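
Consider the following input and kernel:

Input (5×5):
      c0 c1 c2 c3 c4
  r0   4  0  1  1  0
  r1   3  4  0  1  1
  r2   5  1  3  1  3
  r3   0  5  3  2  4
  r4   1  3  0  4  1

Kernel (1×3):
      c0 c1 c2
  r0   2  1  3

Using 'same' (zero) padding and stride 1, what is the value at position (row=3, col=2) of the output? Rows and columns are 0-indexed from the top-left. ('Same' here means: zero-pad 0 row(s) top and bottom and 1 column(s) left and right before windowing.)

The receptive field on the zero-padded input at this output position is [5 3 2]. Elementwise product with the kernel and sum: 5·2 + 3·1 + 2·3.

19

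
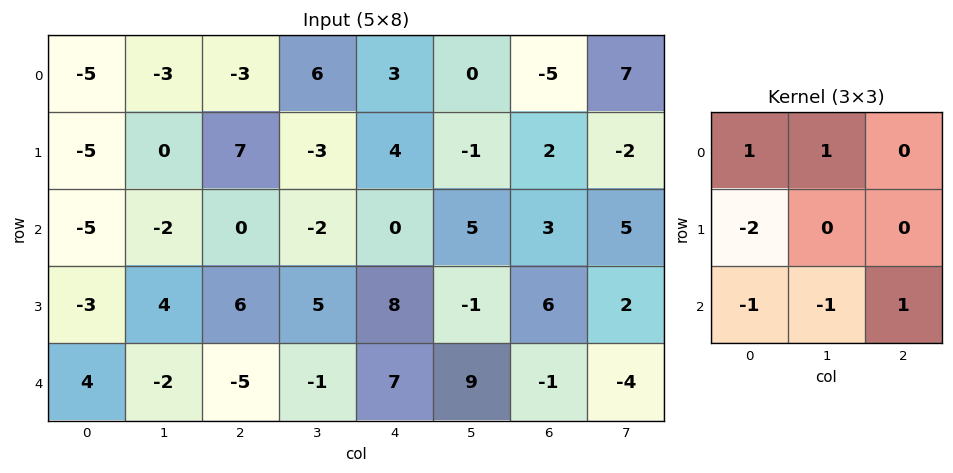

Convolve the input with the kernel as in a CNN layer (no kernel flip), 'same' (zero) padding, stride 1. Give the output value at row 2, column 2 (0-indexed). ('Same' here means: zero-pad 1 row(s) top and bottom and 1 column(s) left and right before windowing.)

The receptive field on the zero-padded input at this output position is [0 7 -3 / -2 0 -2 / 4 6 5]. Elementwise product with the kernel and sum: 0·1 + 7·1 + -2·-2 + 4·-1 + 6·-1 + 5·1.

6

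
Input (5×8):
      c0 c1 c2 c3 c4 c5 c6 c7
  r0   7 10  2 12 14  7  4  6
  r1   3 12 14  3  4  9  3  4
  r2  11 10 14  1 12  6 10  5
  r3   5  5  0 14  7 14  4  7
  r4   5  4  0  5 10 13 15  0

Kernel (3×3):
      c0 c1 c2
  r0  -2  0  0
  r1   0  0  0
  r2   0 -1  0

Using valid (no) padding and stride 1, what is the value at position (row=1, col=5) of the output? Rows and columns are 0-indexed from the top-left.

-22

The receptive field on the input at this output position is [9 3 4 / 6 10 5 / 14 4 7]. Elementwise product with the kernel and sum: 9·-2 + 4·-1.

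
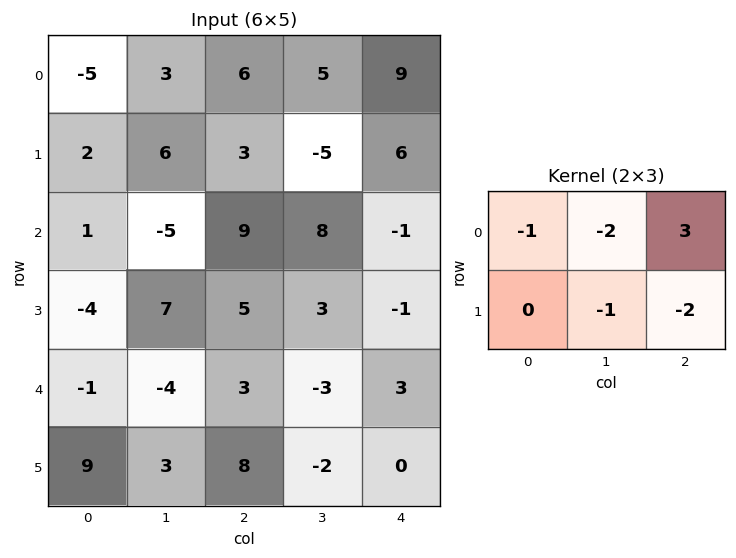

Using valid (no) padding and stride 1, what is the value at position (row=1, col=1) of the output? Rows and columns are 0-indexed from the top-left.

-52

The receptive field on the input at this output position is [6 3 -5 / -5 9 8]. Elementwise product with the kernel and sum: 6·-1 + 3·-2 + -5·3 + 9·-1 + 8·-2.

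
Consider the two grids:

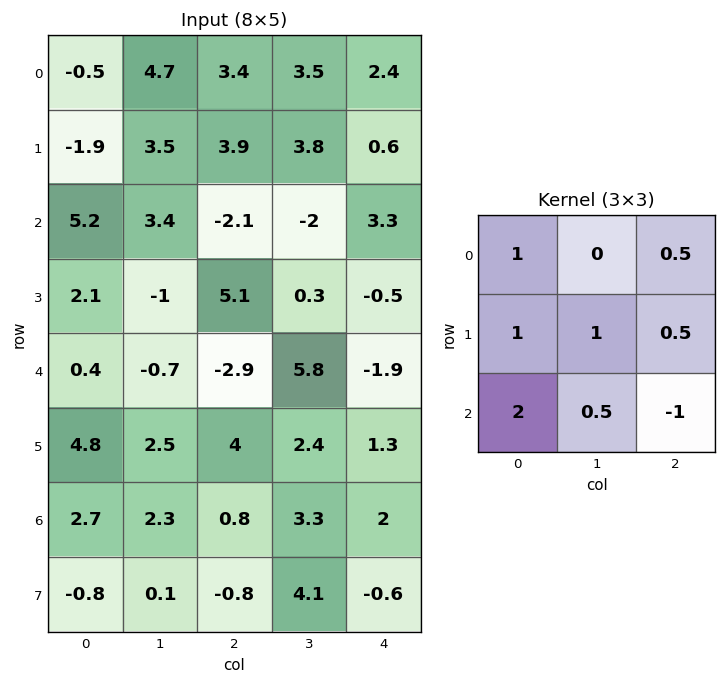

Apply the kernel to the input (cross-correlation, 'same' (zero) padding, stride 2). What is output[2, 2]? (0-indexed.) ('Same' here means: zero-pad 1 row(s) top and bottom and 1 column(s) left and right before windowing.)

9.65

The receptive field on the zero-padded input at this output position is [0.3 -0.5 0 / 5.8 -1.9 0 / 2.4 1.3 0]. Elementwise product with the kernel and sum: 0.3·1 + 0·0.5 + 5.8·1 + -1.9·1 + 0·0.5 + 2.4·2 + 1.3·0.5 + 0·-1.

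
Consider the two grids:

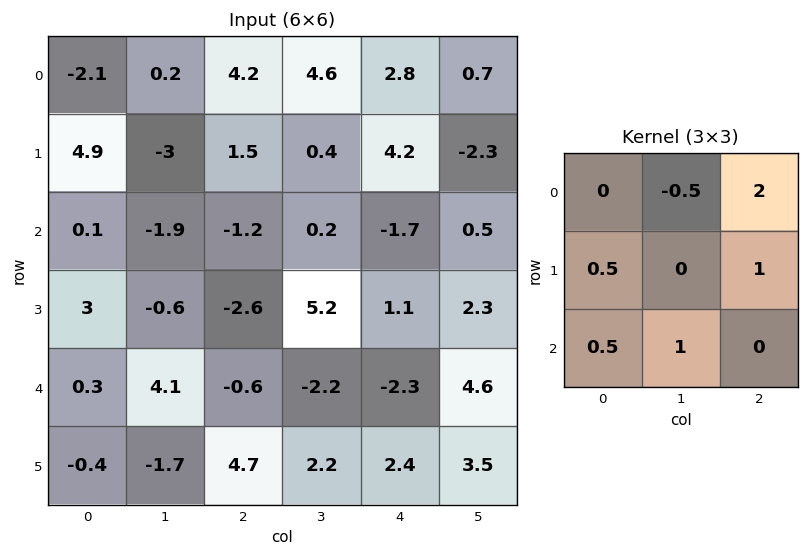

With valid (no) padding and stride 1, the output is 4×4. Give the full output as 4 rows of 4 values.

Output[0,0]: The receptive field on the input at this output position is [-2.1 0.2 4.2 / 4.9 -3 1.5 / 0.1 -1.9 -1.2]. Elementwise product with the kernel and sum: 0.2·-0.5 + 4.2·2 + 4.9·0.5 + 1.5·1 + 0.1·0.5 + -1.9·1.
Output[0,1]: The receptive field on the input at this output position is [0.2 4.2 4.6 / -3 1.5 0.4 / -1.9 -1.2 0.2]. Elementwise product with the kernel and sum: 4.2·-0.5 + 4.6·2 + -3·0.5 + 0.4·1 + -1.9·0.5 + -1.2·1.

10.4 3.85 7.85 -3.7
4.25 -3.6 9.8 -2.4
1.7 7.35 -6.2 3.35
-7.25 15.4 1.55 11.05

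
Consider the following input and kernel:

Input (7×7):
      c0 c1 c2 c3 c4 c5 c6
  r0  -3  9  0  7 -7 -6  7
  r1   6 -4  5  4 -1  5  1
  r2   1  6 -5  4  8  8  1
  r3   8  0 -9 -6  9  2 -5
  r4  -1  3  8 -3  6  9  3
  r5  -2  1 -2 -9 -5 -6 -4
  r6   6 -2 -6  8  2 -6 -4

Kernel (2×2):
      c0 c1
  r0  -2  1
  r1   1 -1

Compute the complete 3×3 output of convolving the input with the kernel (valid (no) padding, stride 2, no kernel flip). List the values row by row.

Output[0,0]: The receptive field on the input at this output position is [-3 9 / 6 -4]. Elementwise product with the kernel and sum: -3·-2 + 9·1 + 6·1 + -4·-1.
Output[0,1]: The receptive field on the input at this output position is [0 7 / 5 4]. Elementwise product with the kernel and sum: 0·-2 + 7·1 + 5·1 + 4·-1.

25 8 2
12 11 -1
2 -12 -2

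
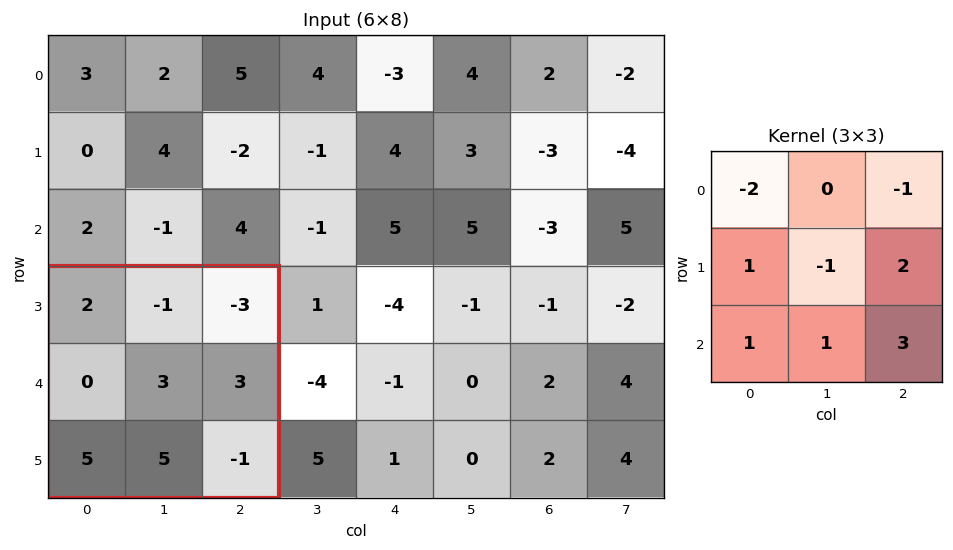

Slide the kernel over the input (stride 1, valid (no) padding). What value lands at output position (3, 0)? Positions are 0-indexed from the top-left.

The receptive field on the input at this output position is [2 -1 -3 / 0 3 3 / 5 5 -1]. Elementwise product with the kernel and sum: 2·-2 + -3·-1 + 0·1 + 3·-1 + 3·2 + 5·1 + 5·1 + -1·3.

9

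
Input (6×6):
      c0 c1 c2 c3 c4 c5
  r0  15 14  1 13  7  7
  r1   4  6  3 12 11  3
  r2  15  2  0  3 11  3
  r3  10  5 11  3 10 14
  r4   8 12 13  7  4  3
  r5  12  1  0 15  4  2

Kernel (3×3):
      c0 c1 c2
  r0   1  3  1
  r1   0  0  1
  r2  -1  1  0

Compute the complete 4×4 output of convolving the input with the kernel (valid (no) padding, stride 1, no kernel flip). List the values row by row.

48 40 61 52
20 36 53 58
36 9 24 50
38 47 49 39

Output[0,0]: The receptive field on the input at this output position is [15 14 1 / 4 6 3 / 15 2 0]. Elementwise product with the kernel and sum: 15·1 + 14·3 + 1·1 + 3·1 + 15·-1 + 2·1.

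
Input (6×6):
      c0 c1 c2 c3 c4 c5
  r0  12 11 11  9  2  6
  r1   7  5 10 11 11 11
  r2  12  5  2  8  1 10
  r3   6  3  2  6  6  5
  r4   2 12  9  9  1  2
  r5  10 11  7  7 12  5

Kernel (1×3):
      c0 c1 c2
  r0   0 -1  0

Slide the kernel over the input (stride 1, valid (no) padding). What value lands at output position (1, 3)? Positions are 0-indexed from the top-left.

The receptive field on the input at this output position is [11 11 11]. Elementwise product with the kernel and sum: 11·-1.

-11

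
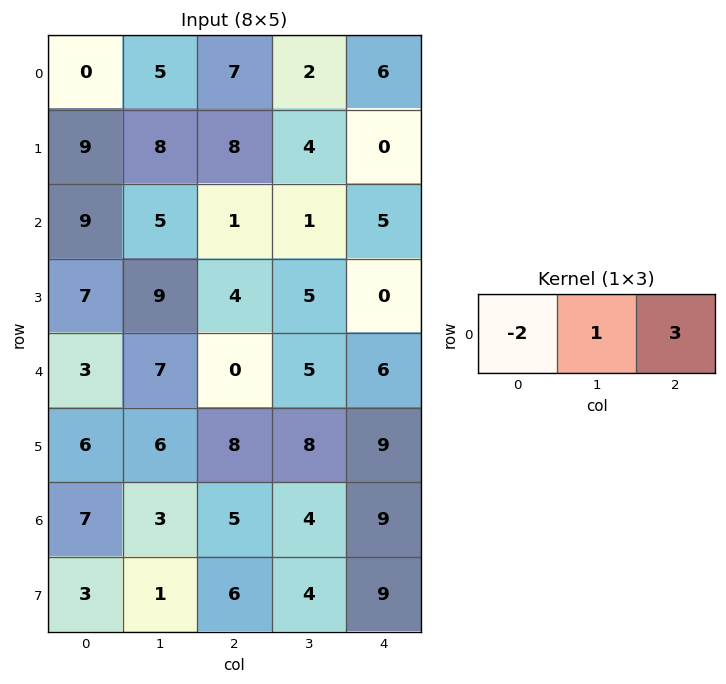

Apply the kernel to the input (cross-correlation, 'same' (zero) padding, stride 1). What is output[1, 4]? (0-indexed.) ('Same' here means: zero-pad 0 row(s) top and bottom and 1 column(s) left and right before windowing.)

-8

The receptive field on the zero-padded input at this output position is [4 0 0]. Elementwise product with the kernel and sum: 4·-2 + 0·1 + 0·3.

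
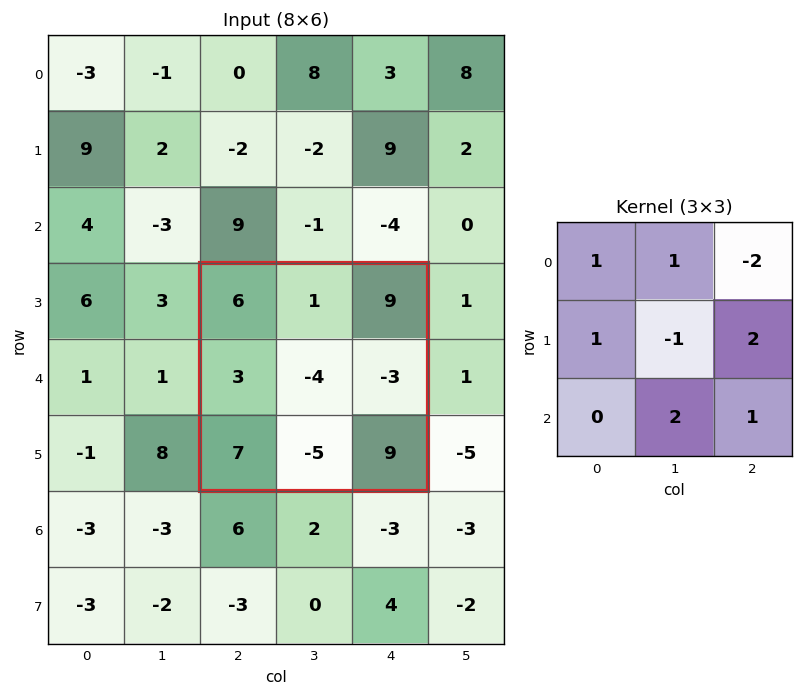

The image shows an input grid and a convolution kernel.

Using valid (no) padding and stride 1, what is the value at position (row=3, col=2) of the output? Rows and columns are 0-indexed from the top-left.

-11

The receptive field on the input at this output position is [6 1 9 / 3 -4 -3 / 7 -5 9]. Elementwise product with the kernel and sum: 6·1 + 1·1 + 9·-2 + 3·1 + -4·-1 + -3·2 + -5·2 + 9·1.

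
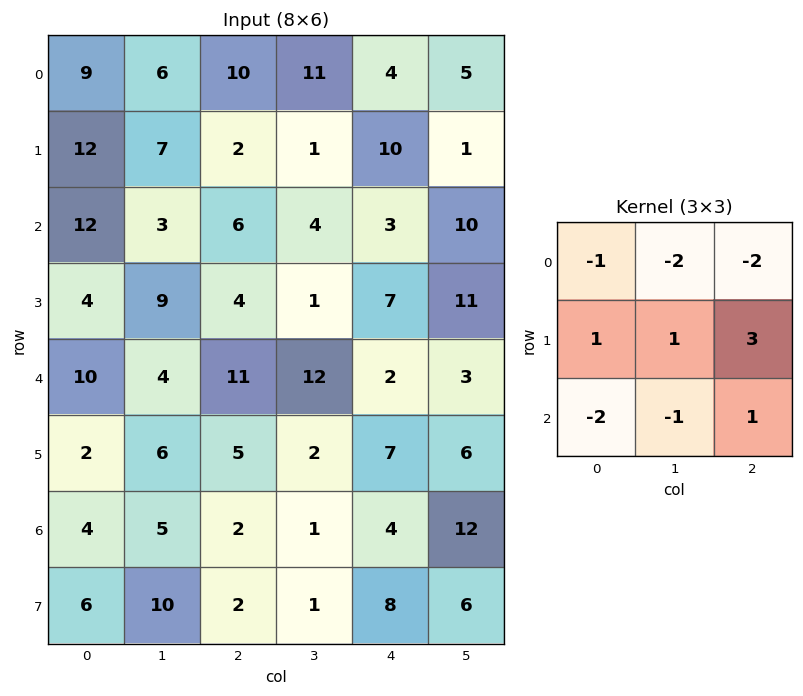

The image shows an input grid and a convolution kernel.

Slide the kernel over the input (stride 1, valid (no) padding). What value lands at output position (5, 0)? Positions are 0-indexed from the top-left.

-29

The receptive field on the input at this output position is [2 6 5 / 4 5 2 / 6 10 2]. Elementwise product with the kernel and sum: 2·-1 + 6·-2 + 5·-2 + 4·1 + 5·1 + 2·3 + 6·-2 + 10·-1 + 2·1.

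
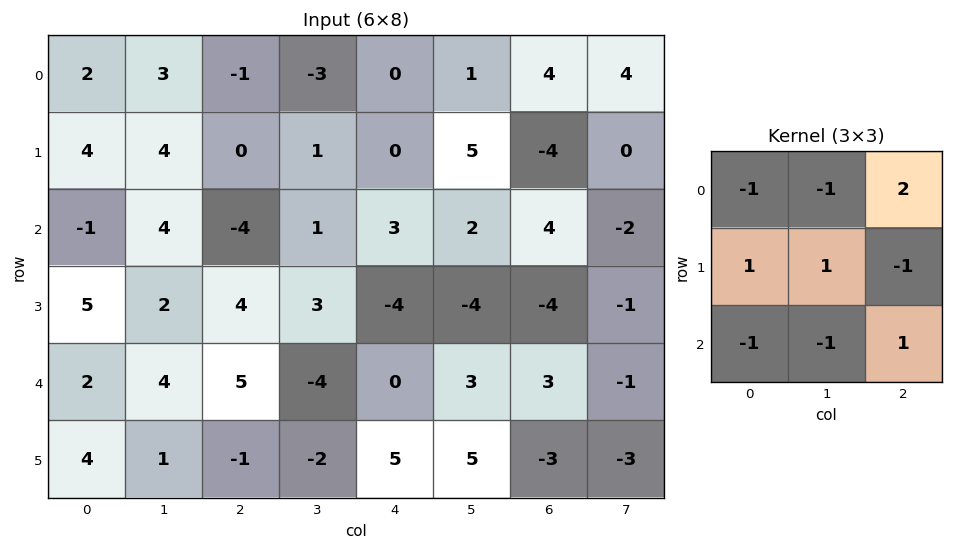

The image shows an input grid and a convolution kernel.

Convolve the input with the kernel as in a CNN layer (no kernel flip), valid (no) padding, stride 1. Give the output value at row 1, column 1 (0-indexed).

The receptive field on the input at this output position is [4 0 1 / 4 -4 1 / 2 4 3]. Elementwise product with the kernel and sum: 4·-1 + 0·-1 + 1·2 + 4·1 + -4·1 + 1·-1 + 2·-1 + 4·-1 + 3·1.

-6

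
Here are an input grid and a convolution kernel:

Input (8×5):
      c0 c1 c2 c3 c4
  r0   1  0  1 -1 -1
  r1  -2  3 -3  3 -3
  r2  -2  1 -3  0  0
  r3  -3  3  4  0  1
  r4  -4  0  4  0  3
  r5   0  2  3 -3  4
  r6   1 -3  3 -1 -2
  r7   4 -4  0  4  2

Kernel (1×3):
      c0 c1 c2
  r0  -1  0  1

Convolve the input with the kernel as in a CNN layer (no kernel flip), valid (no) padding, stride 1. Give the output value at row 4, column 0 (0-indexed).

8

The receptive field on the input at this output position is [-4 0 4]. Elementwise product with the kernel and sum: -4·-1 + 4·1.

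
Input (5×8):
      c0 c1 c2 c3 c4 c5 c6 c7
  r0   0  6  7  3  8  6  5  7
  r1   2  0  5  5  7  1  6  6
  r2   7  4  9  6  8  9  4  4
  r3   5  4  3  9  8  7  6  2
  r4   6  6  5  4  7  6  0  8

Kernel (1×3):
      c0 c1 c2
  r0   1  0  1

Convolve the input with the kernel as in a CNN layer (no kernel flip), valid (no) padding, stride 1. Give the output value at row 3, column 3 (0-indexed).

16

The receptive field on the input at this output position is [9 8 7]. Elementwise product with the kernel and sum: 9·1 + 7·1.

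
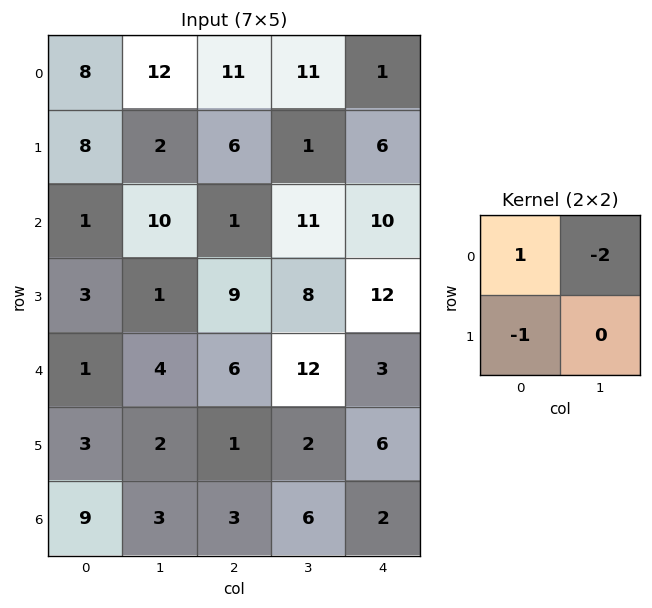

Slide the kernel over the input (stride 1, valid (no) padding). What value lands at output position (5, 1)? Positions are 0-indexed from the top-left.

The receptive field on the input at this output position is [2 1 / 3 3]. Elementwise product with the kernel and sum: 2·1 + 1·-2 + 3·-1.

-3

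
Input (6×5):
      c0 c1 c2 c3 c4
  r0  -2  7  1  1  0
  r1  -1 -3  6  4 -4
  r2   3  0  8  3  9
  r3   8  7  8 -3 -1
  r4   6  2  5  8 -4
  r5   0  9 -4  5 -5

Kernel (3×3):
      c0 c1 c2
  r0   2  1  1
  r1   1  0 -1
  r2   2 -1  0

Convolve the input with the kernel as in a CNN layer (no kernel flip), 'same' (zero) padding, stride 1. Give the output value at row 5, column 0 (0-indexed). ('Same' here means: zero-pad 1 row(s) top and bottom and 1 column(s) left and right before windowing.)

-1

The receptive field on the zero-padded input at this output position is [0 6 2 / 0 0 9 / 0 0 0]. Elementwise product with the kernel and sum: 0·2 + 6·1 + 2·1 + 0·1 + 9·-1 + 0·2 + 0·-1.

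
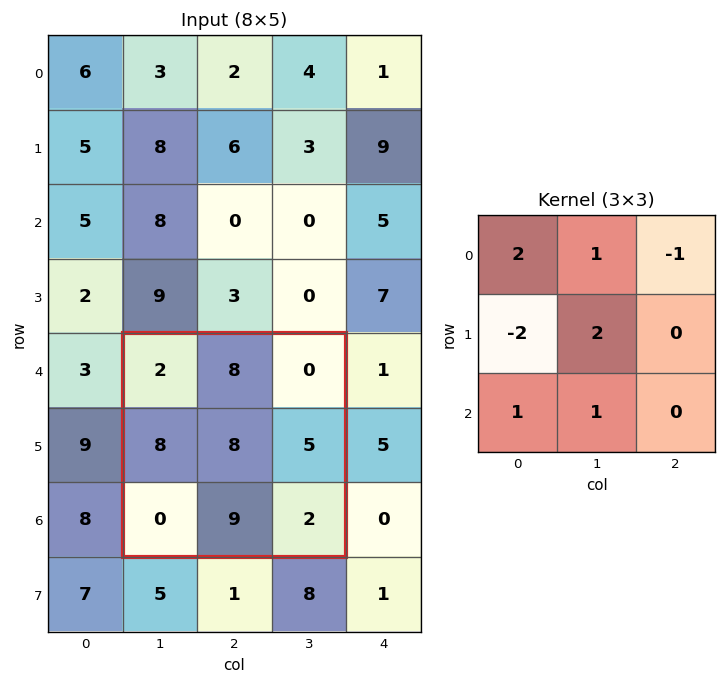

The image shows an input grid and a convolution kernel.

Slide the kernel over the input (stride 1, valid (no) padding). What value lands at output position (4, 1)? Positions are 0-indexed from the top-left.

21

The receptive field on the input at this output position is [2 8 0 / 8 8 5 / 0 9 2]. Elementwise product with the kernel and sum: 2·2 + 8·1 + 0·-1 + 8·-2 + 8·2 + 0·1 + 9·1.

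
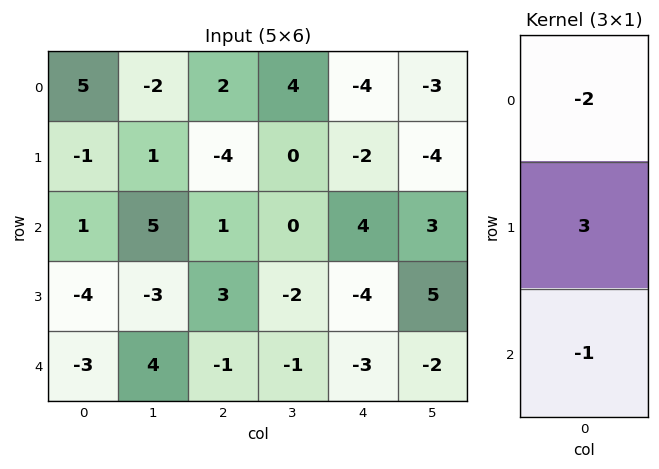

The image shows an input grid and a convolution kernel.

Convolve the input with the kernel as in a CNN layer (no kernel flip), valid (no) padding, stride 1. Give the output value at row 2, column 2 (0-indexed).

8

The receptive field on the input at this output position is [1 / 3 / -1]. Elementwise product with the kernel and sum: 1·-2 + 3·3 + -1·-1.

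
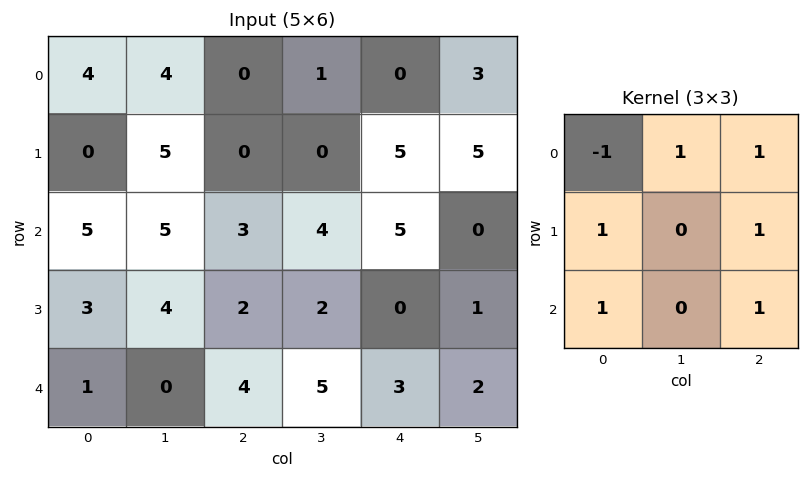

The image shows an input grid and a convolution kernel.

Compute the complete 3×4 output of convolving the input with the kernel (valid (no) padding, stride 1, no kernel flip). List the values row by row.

Output[0,0]: The receptive field on the input at this output position is [4 4 0 / 0 5 0 / 5 5 3]. Elementwise product with the kernel and sum: 4·-1 + 4·1 + 0·1 + 0·1 + 0·1 + 5·1 + 3·1.
Output[0,1]: The receptive field on the input at this output position is [4 0 1 / 5 0 0 / 5 3 4]. Elementwise product with the kernel and sum: 4·-1 + 0·1 + 1·1 + 5·1 + 0·1 + 5·1 + 4·1.

8 11 14 11
18 10 15 17
13 13 15 11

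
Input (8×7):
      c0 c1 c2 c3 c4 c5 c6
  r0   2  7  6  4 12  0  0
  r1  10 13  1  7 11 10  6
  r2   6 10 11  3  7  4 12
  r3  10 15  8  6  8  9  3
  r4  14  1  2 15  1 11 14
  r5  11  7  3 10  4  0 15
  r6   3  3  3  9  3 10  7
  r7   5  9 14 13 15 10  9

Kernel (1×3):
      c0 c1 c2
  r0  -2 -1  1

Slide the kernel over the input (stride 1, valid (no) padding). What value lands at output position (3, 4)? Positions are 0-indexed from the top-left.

-22

The receptive field on the input at this output position is [8 9 3]. Elementwise product with the kernel and sum: 8·-2 + 9·-1 + 3·1.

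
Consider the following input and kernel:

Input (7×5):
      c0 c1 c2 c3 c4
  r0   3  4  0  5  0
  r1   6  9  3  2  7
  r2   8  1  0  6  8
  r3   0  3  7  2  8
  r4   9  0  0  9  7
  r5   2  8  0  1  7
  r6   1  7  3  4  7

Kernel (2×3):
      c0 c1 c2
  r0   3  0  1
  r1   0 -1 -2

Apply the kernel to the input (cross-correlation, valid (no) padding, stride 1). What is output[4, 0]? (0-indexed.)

19

The receptive field on the input at this output position is [9 0 0 / 2 8 0]. Elementwise product with the kernel and sum: 9·3 + 0·1 + 8·-1 + 0·-2.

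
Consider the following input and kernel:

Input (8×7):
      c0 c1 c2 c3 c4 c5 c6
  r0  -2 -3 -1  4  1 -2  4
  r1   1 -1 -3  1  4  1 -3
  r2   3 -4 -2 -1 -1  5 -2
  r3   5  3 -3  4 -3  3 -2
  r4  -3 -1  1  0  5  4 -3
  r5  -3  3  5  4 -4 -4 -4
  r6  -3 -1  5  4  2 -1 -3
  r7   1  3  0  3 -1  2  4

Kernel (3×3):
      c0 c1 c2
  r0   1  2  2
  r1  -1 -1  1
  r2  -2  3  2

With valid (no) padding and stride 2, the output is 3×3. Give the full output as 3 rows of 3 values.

Output[0,0]: The receptive field on the input at this output position is [-2 -3 -1 / 1 -1 -3 / 3 -4 -2]. Elementwise product with the kernel and sum: -2·1 + -3·2 + -1·2 + 1·-1 + -1·-1 + -3·1 + 3·-2 + -4·3 + -2·2.
Output[0,1]: The receptive field on the input at this output position is [-1 4 1 / -3 1 4 / -2 -1 -1]. Elementwise product with the kernel and sum: -1·1 + 4·2 + 1·2 + -3·-1 + 1·-1 + 4·1 + -2·-2 + -1·3 + -1·2.

-35 14 10
-15 -2 -1
15 4 -2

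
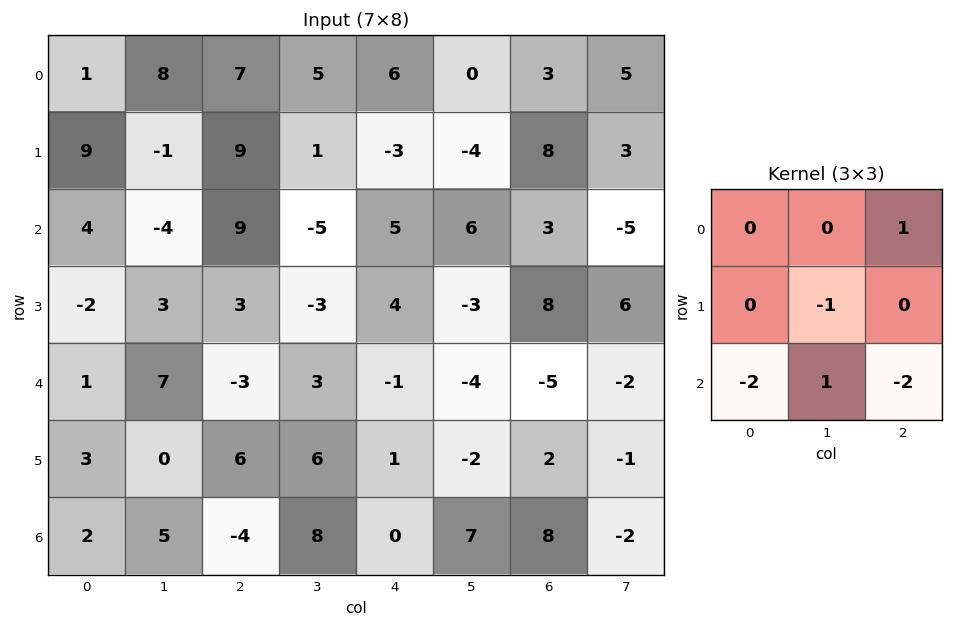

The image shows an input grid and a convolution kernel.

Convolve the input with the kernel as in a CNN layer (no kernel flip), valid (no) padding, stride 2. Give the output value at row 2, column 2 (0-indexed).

The receptive field on the input at this output position is [-1 -4 -5 / 1 -2 2 / 0 7 8]. Elementwise product with the kernel and sum: -5·1 + -2·-1 + 0·-2 + 7·1 + 8·-2.

-12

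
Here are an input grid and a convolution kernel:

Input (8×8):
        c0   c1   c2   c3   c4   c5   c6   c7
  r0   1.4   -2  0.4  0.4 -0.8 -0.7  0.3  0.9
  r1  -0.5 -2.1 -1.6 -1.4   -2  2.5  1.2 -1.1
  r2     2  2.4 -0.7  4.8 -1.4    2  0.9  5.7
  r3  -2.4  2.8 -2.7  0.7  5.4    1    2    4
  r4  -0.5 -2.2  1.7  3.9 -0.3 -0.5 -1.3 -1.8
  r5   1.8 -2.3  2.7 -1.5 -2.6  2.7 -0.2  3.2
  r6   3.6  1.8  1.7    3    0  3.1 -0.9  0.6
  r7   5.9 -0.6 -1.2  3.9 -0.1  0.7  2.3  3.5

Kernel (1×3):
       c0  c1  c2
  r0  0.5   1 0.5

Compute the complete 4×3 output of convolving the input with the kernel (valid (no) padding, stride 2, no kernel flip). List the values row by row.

Output[0,0]: The receptive field on the input at this output position is [1.4 -2 0.4]. Elementwise product with the kernel and sum: 1.4·0.5 + -2·1 + 0.4·0.5.
Output[0,1]: The receptive field on the input at this output position is [0.4 0.4 -0.8]. Elementwise product with the kernel and sum: 0.4·0.5 + 0.4·1 + -0.8·0.5.

-1.1 0.2 -0.95
3.05 3.75 1.75
-1.6 4.6 -1.3
4.45 3.85 2.65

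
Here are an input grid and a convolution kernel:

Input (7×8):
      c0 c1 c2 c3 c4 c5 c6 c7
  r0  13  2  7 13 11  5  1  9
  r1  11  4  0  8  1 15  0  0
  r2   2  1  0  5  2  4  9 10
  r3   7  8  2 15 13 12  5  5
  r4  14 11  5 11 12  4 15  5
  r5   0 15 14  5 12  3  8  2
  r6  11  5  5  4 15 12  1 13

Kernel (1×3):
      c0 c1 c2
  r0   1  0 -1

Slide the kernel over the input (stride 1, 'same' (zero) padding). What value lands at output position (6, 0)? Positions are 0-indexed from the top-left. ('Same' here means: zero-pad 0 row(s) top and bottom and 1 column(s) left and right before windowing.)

The receptive field on the zero-padded input at this output position is [0 11 5]. Elementwise product with the kernel and sum: 0·1 + 5·-1.

-5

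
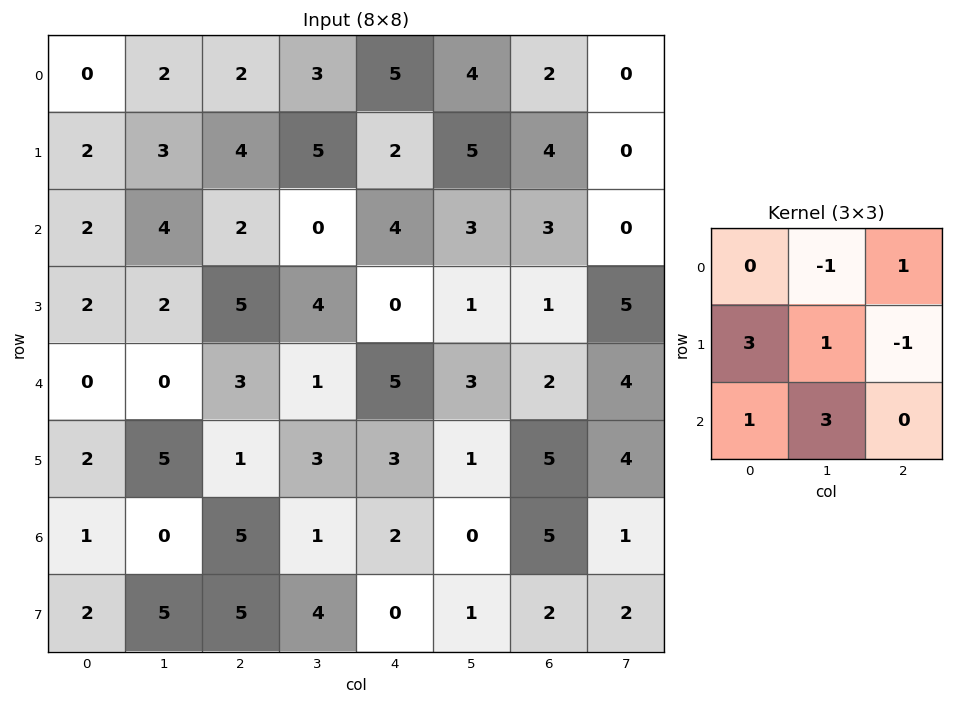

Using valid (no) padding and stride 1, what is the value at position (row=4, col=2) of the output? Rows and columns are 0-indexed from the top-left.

The receptive field on the input at this output position is [3 1 5 / 1 3 3 / 5 1 2]. Elementwise product with the kernel and sum: 1·-1 + 5·1 + 1·3 + 3·1 + 3·-1 + 5·1 + 1·3.

15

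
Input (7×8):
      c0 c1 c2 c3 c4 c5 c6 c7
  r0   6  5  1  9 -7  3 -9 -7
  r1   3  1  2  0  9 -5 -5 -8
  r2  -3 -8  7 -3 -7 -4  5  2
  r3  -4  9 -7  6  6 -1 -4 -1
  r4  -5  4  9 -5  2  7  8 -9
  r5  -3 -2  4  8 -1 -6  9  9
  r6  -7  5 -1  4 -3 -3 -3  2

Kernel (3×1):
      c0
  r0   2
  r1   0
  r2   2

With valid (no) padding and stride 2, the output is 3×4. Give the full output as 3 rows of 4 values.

Output[0,0]: The receptive field on the input at this output position is [6 / 3 / -3]. Elementwise product with the kernel and sum: 6·2 + -3·2.
Output[0,1]: The receptive field on the input at this output position is [1 / 2 / 7]. Elementwise product with the kernel and sum: 1·2 + 7·2.

6 16 -28 -8
-16 32 -10 26
-24 16 -2 10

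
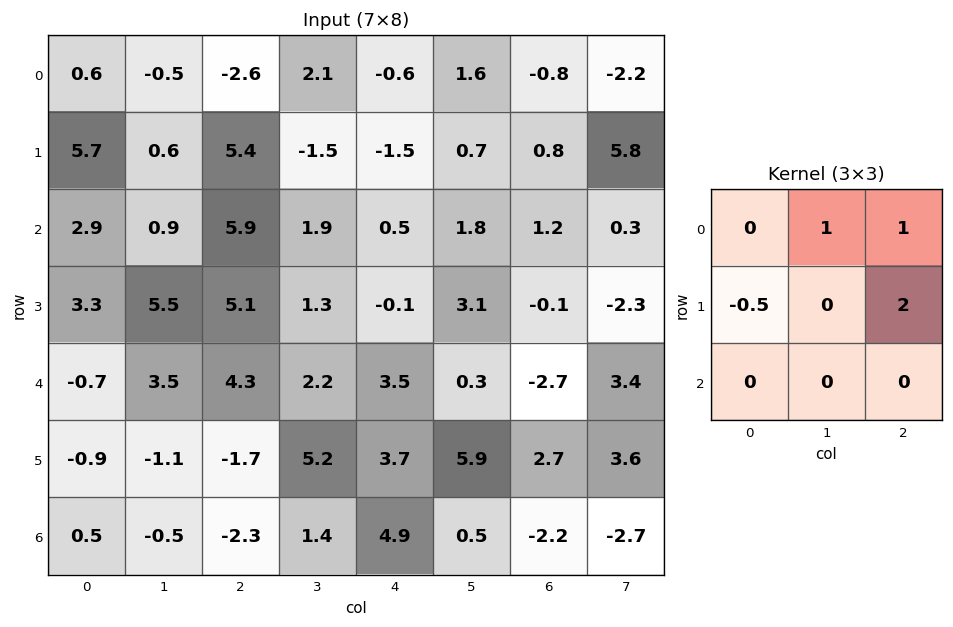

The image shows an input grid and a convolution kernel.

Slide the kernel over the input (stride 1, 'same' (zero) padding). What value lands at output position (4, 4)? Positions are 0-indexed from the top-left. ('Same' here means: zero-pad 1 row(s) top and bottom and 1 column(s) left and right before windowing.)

The receptive field on the zero-padded input at this output position is [1.3 -0.1 3.1 / 2.2 3.5 0.3 / 5.2 3.7 5.9]. Elementwise product with the kernel and sum: -0.1·1 + 3.1·1 + 2.2·-0.5 + 0.3·2.

2.5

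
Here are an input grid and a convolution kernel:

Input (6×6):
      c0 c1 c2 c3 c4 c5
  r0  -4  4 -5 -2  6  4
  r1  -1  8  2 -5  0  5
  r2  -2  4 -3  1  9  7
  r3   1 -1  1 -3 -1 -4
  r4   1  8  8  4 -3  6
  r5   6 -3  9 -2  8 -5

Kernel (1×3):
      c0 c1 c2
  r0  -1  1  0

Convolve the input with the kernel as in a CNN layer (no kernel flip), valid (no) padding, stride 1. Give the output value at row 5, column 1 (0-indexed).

12

The receptive field on the input at this output position is [-3 9 -2]. Elementwise product with the kernel and sum: -3·-1 + 9·1.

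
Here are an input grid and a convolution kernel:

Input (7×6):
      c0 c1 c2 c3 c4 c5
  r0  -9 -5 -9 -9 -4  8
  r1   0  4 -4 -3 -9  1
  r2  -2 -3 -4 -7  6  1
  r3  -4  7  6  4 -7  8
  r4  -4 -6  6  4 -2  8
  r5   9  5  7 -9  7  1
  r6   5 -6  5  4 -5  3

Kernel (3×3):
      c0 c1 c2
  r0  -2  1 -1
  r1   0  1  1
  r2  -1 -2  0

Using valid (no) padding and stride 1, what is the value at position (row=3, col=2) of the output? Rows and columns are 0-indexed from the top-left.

12

The receptive field on the input at this output position is [6 4 -7 / 6 4 -2 / 7 -9 7]. Elementwise product with the kernel and sum: 6·-2 + 4·1 + -7·-1 + 4·1 + -2·1 + 7·-1 + -9·-2.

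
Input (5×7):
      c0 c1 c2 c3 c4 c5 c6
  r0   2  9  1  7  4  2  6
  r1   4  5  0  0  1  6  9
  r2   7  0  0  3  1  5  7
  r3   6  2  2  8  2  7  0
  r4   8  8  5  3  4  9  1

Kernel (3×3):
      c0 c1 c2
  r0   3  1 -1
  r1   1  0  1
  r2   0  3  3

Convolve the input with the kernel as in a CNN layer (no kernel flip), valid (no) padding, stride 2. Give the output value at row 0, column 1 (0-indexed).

19

The receptive field on the input at this output position is [1 7 4 / 0 0 1 / 0 3 1]. Elementwise product with the kernel and sum: 1·3 + 7·1 + 4·-1 + 0·1 + 1·1 + 3·3 + 1·3.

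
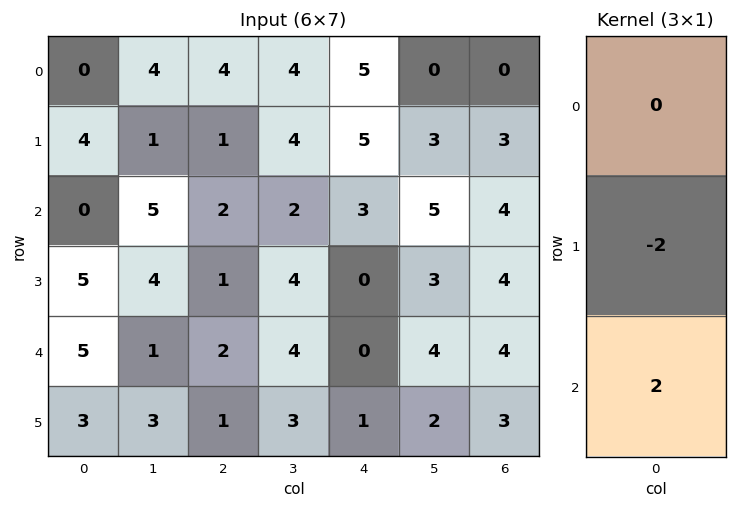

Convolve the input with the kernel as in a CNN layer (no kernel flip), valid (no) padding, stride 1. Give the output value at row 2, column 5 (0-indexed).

2

The receptive field on the input at this output position is [5 / 3 / 4]. Elementwise product with the kernel and sum: 3·-2 + 4·2.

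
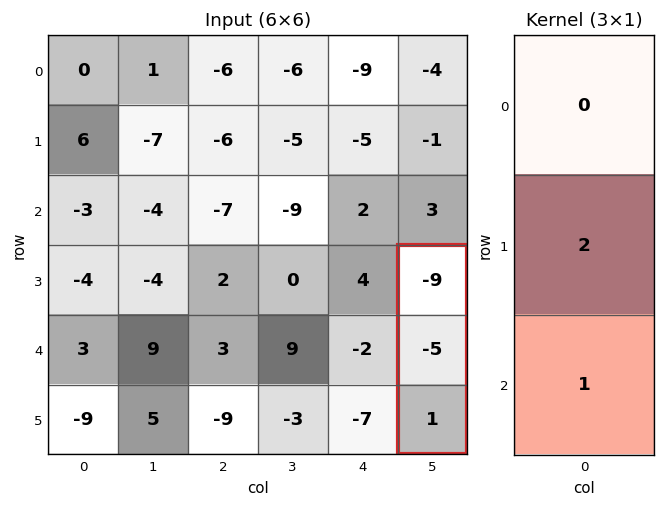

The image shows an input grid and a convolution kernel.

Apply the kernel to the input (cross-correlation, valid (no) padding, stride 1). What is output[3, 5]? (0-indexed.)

The receptive field on the input at this output position is [-9 / -5 / 1]. Elementwise product with the kernel and sum: -5·2 + 1·1.

-9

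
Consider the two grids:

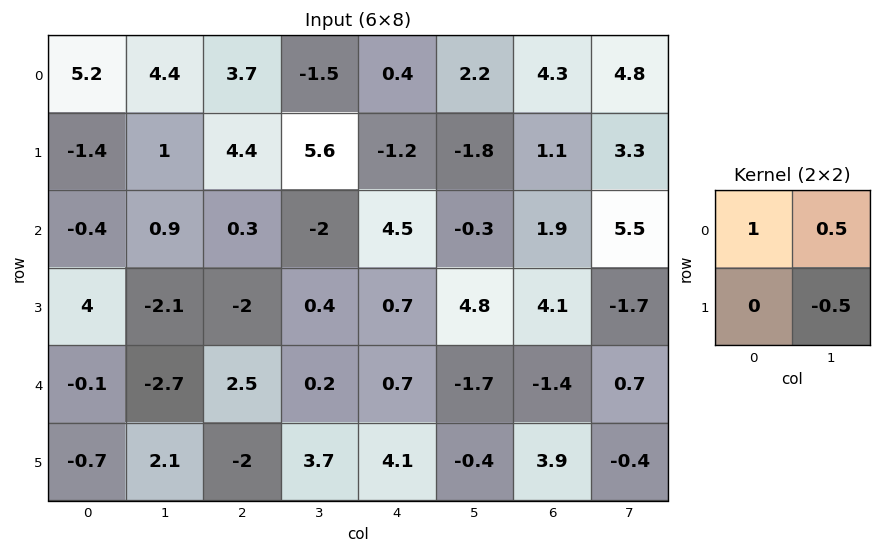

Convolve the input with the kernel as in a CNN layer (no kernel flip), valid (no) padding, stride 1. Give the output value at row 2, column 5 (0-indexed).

The receptive field on the input at this output position is [-0.3 1.9 / 4.8 4.1]. Elementwise product with the kernel and sum: -0.3·1 + 1.9·0.5 + 4.1·-0.5.

-1.4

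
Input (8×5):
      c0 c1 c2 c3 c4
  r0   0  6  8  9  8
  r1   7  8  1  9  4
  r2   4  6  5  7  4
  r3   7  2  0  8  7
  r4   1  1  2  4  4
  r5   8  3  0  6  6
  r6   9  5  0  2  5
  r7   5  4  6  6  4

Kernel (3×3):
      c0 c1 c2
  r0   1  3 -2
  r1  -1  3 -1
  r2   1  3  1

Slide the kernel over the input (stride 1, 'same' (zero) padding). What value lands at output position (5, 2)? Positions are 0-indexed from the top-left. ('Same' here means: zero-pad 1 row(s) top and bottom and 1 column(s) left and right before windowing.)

The receptive field on the zero-padded input at this output position is [1 2 4 / 3 0 6 / 5 0 2]. Elementwise product with the kernel and sum: 1·1 + 2·3 + 4·-2 + 3·-1 + 0·3 + 6·-1 + 5·1 + 0·3 + 2·1.

-3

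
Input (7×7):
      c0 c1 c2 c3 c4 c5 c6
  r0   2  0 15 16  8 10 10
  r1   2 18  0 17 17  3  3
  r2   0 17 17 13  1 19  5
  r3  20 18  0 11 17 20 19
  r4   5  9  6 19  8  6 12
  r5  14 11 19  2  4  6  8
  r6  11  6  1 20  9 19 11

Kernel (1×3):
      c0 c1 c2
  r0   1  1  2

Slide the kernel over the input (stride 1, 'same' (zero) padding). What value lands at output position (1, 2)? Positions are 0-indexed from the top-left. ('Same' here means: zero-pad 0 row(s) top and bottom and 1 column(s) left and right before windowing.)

The receptive field on the zero-padded input at this output position is [18 0 17]. Elementwise product with the kernel and sum: 18·1 + 0·1 + 17·2.

52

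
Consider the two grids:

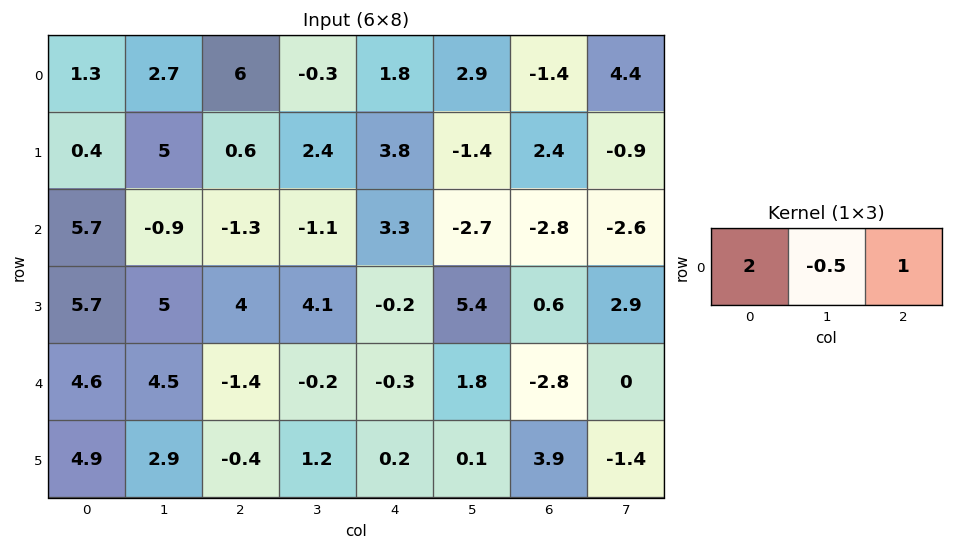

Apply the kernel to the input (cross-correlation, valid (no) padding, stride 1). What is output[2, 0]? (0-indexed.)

The receptive field on the input at this output position is [5.7 -0.9 -1.3]. Elementwise product with the kernel and sum: 5.7·2 + -0.9·-0.5 + -1.3·1.

10.55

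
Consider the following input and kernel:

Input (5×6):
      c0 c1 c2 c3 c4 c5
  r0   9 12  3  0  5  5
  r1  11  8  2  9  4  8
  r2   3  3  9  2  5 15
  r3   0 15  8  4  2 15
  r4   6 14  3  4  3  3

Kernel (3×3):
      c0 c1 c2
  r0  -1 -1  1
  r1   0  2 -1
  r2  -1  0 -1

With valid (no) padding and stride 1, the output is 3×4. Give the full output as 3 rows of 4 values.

Output[0,0]: The receptive field on the input at this output position is [9 12 3 / 11 8 2 / 3 3 9]. Elementwise product with the kernel and sum: 9·-1 + 12·-1 + 3·1 + 8·2 + 2·-1 + 3·-1 + 9·-1.
Output[0,1]: The receptive field on the input at this output position is [12 3 0 / 8 2 9 / 3 9 2]. Elementwise product with the kernel and sum: 12·-1 + 3·-1 + 0·1 + 2·2 + 9·-1 + 3·-1 + 2·-1.

-16 -25 2 -17
-28 -4 -18 -29
16 -16 -6 -10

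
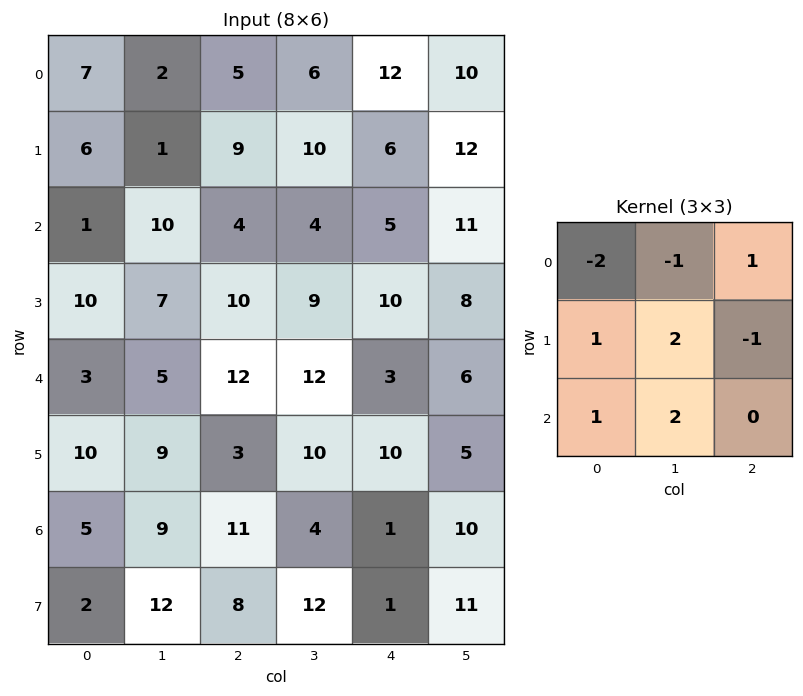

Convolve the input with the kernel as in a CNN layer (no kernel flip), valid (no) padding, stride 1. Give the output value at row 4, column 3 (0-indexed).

10

The receptive field on the input at this output position is [12 3 6 / 10 10 5 / 4 1 10]. Elementwise product with the kernel and sum: 12·-2 + 3·-1 + 6·1 + 10·1 + 10·2 + 5·-1 + 4·1 + 1·2.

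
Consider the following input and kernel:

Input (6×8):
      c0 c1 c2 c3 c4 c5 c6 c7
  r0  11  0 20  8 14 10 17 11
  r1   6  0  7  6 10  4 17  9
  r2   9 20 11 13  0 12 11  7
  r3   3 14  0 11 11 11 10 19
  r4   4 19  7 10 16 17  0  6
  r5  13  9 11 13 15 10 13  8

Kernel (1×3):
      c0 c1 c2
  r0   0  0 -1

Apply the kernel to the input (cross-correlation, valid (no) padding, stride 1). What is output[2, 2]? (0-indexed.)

The receptive field on the input at this output position is [11 13 0]. Elementwise product with the kernel and sum: 0·-1.

0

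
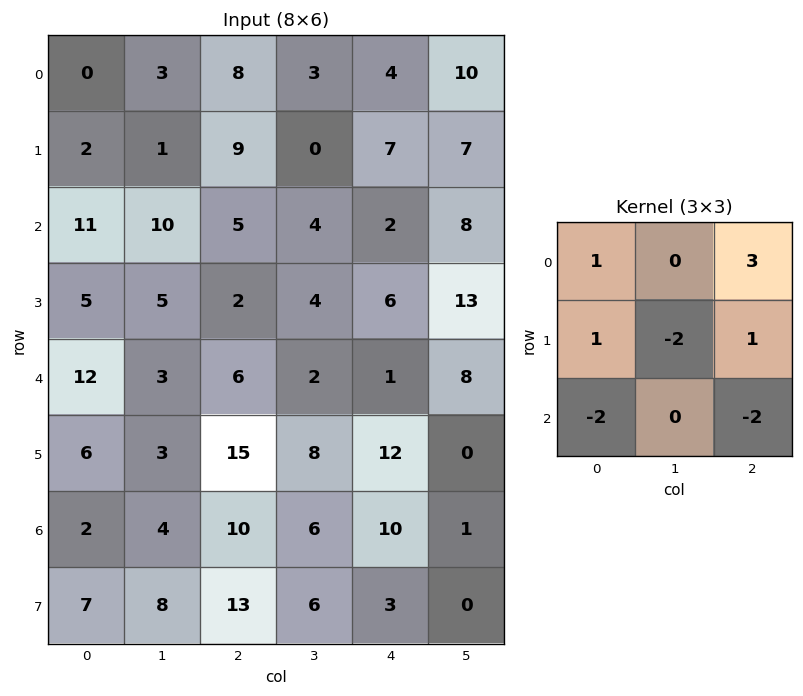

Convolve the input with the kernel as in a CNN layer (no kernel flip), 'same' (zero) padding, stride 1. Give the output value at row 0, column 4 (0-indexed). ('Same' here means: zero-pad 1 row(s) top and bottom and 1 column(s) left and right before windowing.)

-9

The receptive field on the zero-padded input at this output position is [0 0 0 / 3 4 10 / 0 7 7]. Elementwise product with the kernel and sum: 0·1 + 0·3 + 3·1 + 4·-2 + 10·1 + 0·-2 + 7·-2.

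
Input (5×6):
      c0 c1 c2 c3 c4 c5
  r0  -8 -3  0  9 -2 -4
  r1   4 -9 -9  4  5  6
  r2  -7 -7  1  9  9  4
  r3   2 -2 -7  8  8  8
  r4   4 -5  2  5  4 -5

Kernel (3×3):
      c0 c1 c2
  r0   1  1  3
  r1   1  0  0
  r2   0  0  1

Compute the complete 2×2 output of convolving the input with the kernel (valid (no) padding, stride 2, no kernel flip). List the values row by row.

Output[0,0]: The receptive field on the input at this output position is [-8 -3 0 / 4 -9 -9 / -7 -7 1]. Elementwise product with the kernel and sum: -8·1 + -3·1 + 0·3 + 4·1 + 1·1.

-6 3
-7 34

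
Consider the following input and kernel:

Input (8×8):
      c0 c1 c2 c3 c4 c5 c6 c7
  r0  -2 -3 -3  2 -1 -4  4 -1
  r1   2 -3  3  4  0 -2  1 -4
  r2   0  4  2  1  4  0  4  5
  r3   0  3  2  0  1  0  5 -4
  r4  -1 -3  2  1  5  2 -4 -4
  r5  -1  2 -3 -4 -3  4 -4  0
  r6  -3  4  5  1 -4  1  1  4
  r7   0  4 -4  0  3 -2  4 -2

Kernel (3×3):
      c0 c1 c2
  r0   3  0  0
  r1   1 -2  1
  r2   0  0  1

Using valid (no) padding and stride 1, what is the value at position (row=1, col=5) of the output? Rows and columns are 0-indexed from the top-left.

-13

The receptive field on the input at this output position is [-2 1 -4 / 0 4 5 / 0 5 -4]. Elementwise product with the kernel and sum: -2·3 + 0·1 + 4·-2 + 5·1 + -4·1.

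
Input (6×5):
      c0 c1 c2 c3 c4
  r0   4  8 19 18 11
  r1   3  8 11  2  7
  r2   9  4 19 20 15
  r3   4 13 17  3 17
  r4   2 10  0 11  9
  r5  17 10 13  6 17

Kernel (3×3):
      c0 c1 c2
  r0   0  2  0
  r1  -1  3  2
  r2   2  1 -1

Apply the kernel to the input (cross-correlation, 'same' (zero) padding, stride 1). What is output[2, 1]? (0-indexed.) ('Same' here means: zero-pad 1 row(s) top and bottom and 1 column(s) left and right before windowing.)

61

The receptive field on the zero-padded input at this output position is [3 8 11 / 9 4 19 / 4 13 17]. Elementwise product with the kernel and sum: 8·2 + 9·-1 + 4·3 + 19·2 + 4·2 + 13·1 + 17·-1.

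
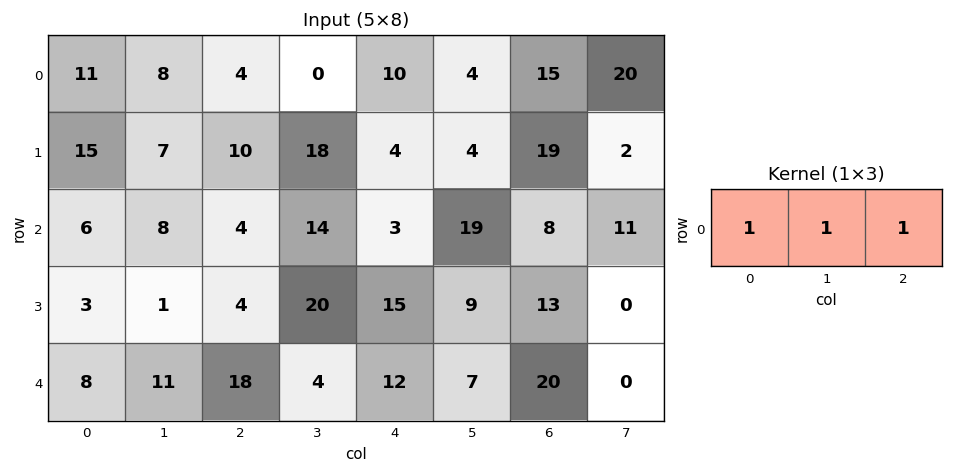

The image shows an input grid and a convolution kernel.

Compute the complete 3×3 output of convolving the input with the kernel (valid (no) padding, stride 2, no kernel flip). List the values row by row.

23 14 29
18 21 30
37 34 39

Output[0,0]: The receptive field on the input at this output position is [11 8 4]. Elementwise product with the kernel and sum: 11·1 + 8·1 + 4·1.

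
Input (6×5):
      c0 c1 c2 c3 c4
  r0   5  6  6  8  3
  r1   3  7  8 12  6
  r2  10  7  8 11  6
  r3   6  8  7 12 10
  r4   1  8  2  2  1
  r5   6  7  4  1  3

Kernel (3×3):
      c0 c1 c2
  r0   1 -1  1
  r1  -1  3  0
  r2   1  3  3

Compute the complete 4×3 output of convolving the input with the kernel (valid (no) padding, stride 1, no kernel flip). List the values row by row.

78 89 88
66 93 100
60 43 43
67 33 25

Output[0,0]: The receptive field on the input at this output position is [5 6 6 / 3 7 8 / 10 7 8]. Elementwise product with the kernel and sum: 5·1 + 6·-1 + 6·1 + 3·-1 + 7·3 + 10·1 + 7·3 + 8·3.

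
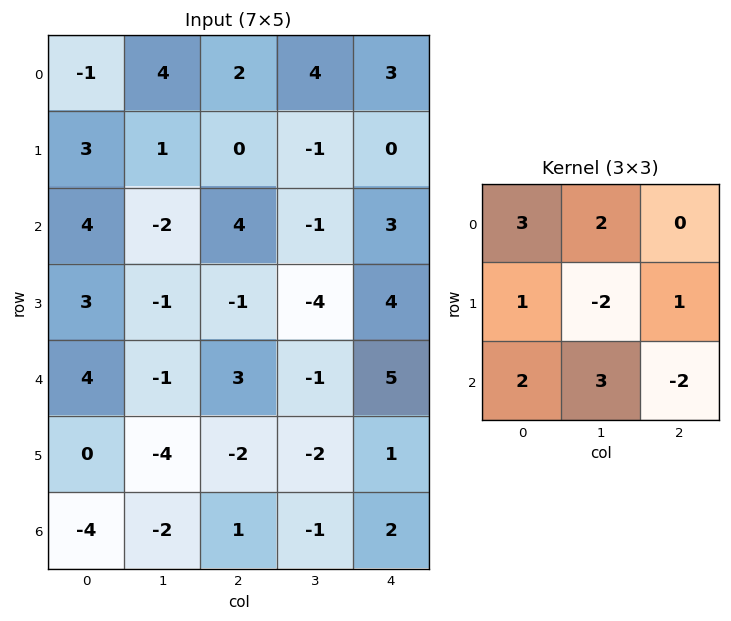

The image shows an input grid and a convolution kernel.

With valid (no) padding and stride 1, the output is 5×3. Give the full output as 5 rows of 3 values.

0 26 15
28 -5 -15
11 8 14
8 -23 -13
0 2 5

Output[0,0]: The receptive field on the input at this output position is [-1 4 2 / 3 1 0 / 4 -2 4]. Elementwise product with the kernel and sum: -1·3 + 4·2 + 3·1 + 1·-2 + 0·1 + 4·2 + -2·3 + 4·-2.
Output[0,1]: The receptive field on the input at this output position is [4 2 4 / 1 0 -1 / -2 4 -1]. Elementwise product with the kernel and sum: 4·3 + 2·2 + 1·1 + 0·-2 + -1·1 + -2·2 + 4·3 + -1·-2.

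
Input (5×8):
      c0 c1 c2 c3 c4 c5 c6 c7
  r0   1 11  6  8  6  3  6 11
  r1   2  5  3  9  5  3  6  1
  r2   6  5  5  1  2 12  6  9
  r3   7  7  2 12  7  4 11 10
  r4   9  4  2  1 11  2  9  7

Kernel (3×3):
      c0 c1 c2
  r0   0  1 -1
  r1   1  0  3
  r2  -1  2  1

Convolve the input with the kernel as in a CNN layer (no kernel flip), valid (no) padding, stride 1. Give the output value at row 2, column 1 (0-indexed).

48

The receptive field on the input at this output position is [5 5 1 / 7 2 12 / 4 2 1]. Elementwise product with the kernel and sum: 5·1 + 1·-1 + 7·1 + 12·3 + 4·-1 + 2·2 + 1·1.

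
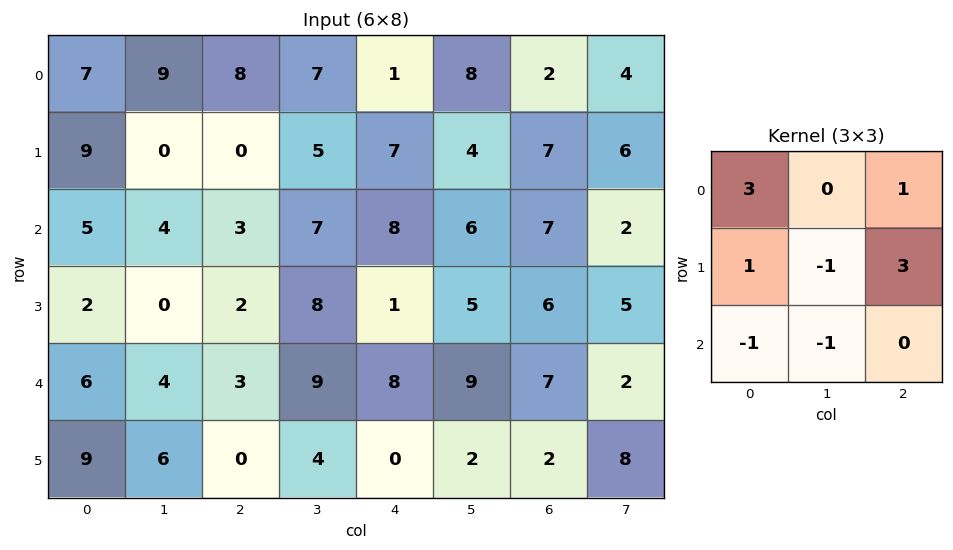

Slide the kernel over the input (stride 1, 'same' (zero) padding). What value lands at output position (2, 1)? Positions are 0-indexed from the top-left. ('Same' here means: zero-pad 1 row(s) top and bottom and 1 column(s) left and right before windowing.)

35

The receptive field on the zero-padded input at this output position is [9 0 0 / 5 4 3 / 2 0 2]. Elementwise product with the kernel and sum: 9·3 + 0·1 + 5·1 + 4·-1 + 3·3 + 2·-1 + 0·-1.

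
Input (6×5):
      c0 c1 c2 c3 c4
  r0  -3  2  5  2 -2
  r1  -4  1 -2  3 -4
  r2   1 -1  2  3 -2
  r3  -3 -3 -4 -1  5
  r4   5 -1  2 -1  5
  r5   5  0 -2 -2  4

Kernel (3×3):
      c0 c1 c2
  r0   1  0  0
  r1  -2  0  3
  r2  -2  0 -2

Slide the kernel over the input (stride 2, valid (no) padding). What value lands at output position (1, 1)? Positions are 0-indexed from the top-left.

The receptive field on the input at this output position is [2 3 -2 / -4 -1 5 / 2 -1 5]. Elementwise product with the kernel and sum: 2·1 + -4·-2 + 5·3 + 2·-2 + 5·-2.

11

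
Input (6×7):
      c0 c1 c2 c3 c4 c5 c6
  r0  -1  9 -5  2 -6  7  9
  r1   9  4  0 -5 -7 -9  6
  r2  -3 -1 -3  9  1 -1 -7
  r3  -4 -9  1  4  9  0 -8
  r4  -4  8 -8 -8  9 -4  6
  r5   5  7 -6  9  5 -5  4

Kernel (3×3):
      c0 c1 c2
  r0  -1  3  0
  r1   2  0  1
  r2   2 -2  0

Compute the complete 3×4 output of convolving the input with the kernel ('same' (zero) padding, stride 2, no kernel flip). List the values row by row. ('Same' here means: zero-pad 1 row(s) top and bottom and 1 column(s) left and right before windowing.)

Output[0,0]: The receptive field on the zero-padded input at this output position is [0 0 0 / 0 -1 9 / 0 9 4]. Elementwise product with the kernel and sum: 0·-1 + 0·3 + 0·2 + 9·1 + 0·2 + 9·-2.
Output[0,1]: The receptive field on the zero-padded input at this output position is [0 0 0 / 9 -5 2 / 4 0 -5]. Elementwise product with the kernel and sum: 0·-1 + 0·3 + 9·2 + 2·1 + 4·2 + 0·-2.

-9 28 15 -16
34 -17 -9 41
-14 46 11 -50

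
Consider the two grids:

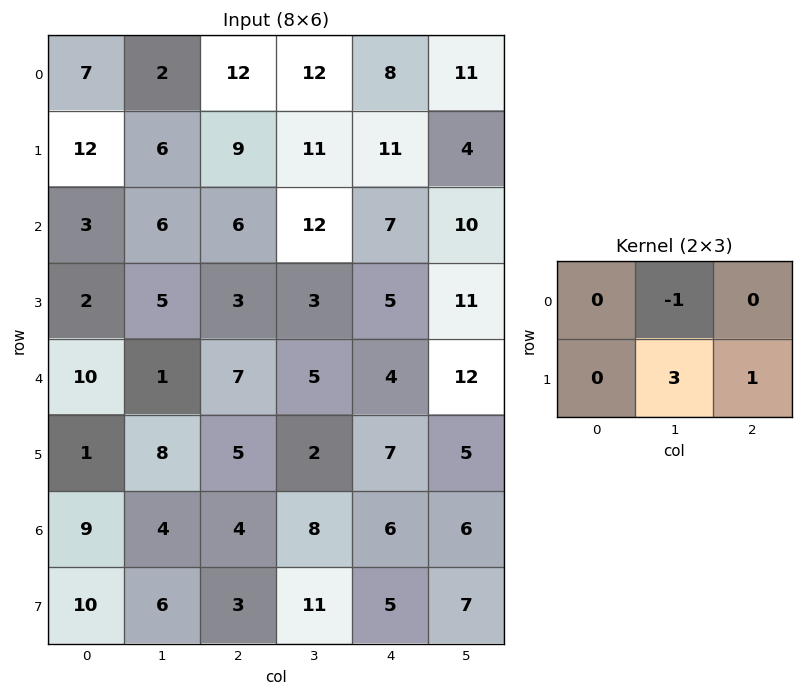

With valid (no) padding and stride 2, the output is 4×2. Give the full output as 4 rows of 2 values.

Output[0,0]: The receptive field on the input at this output position is [7 2 12 / 12 6 9]. Elementwise product with the kernel and sum: 2·-1 + 6·3 + 9·1.
Output[0,1]: The receptive field on the input at this output position is [12 12 8 / 9 11 11]. Elementwise product with the kernel and sum: 12·-1 + 11·3 + 11·1.

25 32
12 2
28 8
17 30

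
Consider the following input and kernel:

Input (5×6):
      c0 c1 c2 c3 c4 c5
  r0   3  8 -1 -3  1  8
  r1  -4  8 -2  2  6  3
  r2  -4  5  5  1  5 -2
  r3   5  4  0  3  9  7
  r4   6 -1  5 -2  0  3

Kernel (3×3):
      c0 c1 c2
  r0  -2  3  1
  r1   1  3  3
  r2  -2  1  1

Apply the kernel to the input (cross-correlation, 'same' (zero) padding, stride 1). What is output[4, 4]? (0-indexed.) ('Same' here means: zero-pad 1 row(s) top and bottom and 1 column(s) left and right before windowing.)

35

The receptive field on the zero-padded input at this output position is [3 9 7 / -2 0 3 / 0 0 0]. Elementwise product with the kernel and sum: 3·-2 + 9·3 + 7·1 + -2·1 + 0·3 + 3·3 + 0·-2 + 0·1 + 0·1.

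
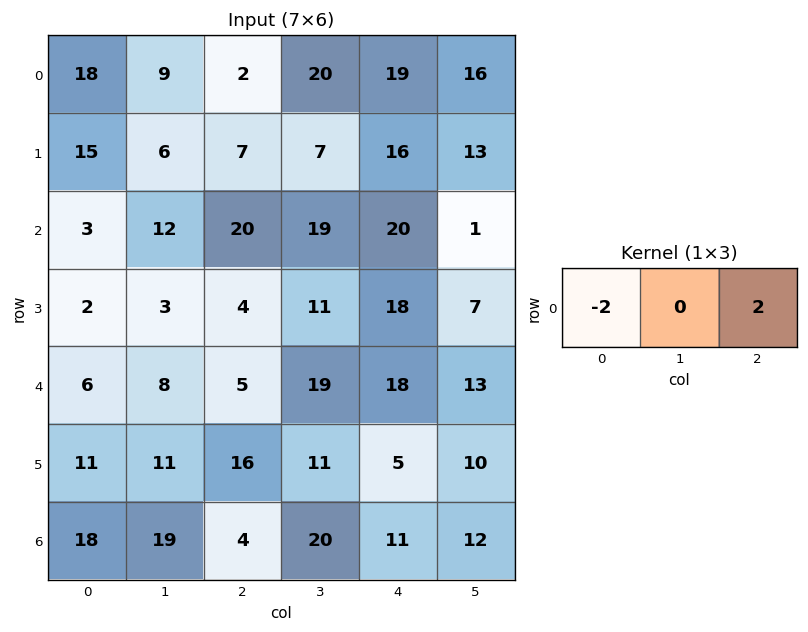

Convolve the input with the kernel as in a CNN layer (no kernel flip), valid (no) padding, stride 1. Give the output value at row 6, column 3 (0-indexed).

-16

The receptive field on the input at this output position is [20 11 12]. Elementwise product with the kernel and sum: 20·-2 + 12·2.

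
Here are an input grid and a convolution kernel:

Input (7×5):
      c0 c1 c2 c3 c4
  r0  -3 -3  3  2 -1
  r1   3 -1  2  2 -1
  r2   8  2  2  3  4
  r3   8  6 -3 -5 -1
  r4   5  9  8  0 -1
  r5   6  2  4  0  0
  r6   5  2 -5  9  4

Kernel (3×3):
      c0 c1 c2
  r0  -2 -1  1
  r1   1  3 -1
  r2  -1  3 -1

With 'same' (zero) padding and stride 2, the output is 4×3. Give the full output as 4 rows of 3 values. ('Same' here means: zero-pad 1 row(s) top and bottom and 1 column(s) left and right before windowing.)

Output[0,0]: The receptive field on the zero-padded input at this output position is [0 0 0 / 0 -3 -3 / 0 3 -1]. Elementwise product with the kernel and sum: 0·-2 + 0·-1 + 0·1 + 0·1 + -3·3 + -3·-1 + 0·-1 + 3·3 + -1·-1.
Output[0,1]: The receptive field on the zero-padded input at this output position is [0 0 0 / -3 3 2 / -1 2 2]. Elementwise product with the kernel and sum: 0·-2 + 0·-1 + 0·1 + -3·1 + 3·3 + 2·-1 + -1·-1 + 2·3 + 2·-1.

4 9 -6
36 -3 14
20 29 8
9 -30 21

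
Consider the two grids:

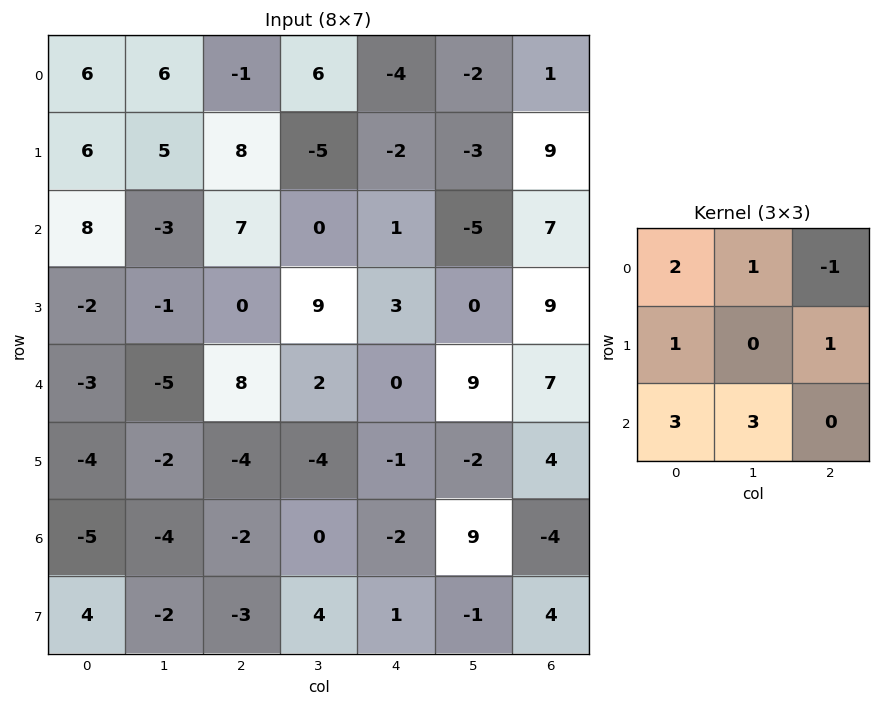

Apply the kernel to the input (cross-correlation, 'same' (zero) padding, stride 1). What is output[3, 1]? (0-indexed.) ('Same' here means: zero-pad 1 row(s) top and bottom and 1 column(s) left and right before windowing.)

The receptive field on the zero-padded input at this output position is [8 -3 7 / -2 -1 0 / -3 -5 8]. Elementwise product with the kernel and sum: 8·2 + -3·1 + 7·-1 + -2·1 + 0·1 + -3·3 + -5·3.

-20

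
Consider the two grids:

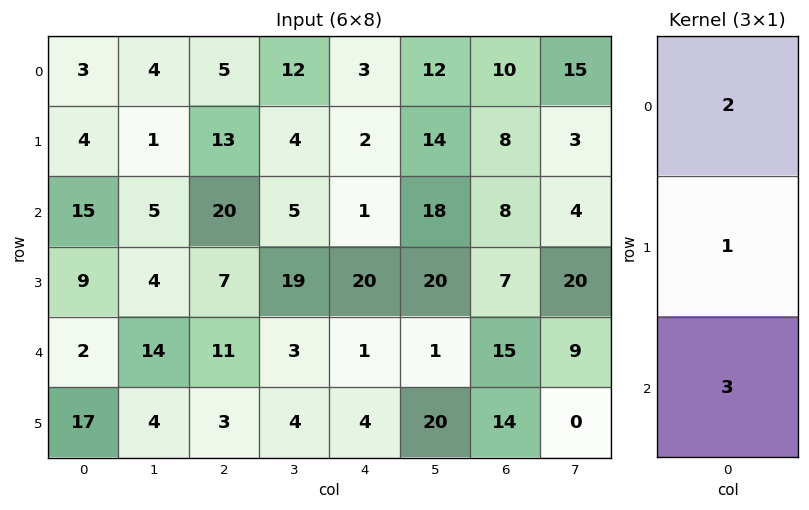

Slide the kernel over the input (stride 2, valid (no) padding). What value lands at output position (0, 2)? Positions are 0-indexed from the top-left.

11

The receptive field on the input at this output position is [3 / 2 / 1]. Elementwise product with the kernel and sum: 3·2 + 2·1 + 1·3.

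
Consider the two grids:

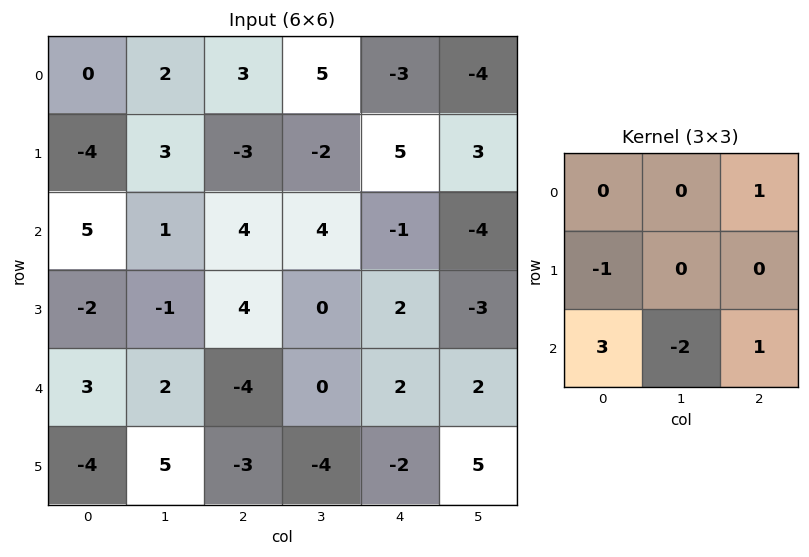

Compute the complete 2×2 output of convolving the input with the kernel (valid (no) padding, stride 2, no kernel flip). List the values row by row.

24 3
7 -15

Output[0,0]: The receptive field on the input at this output position is [0 2 3 / -4 3 -3 / 5 1 4]. Elementwise product with the kernel and sum: 3·1 + -4·-1 + 5·3 + 1·-2 + 4·1.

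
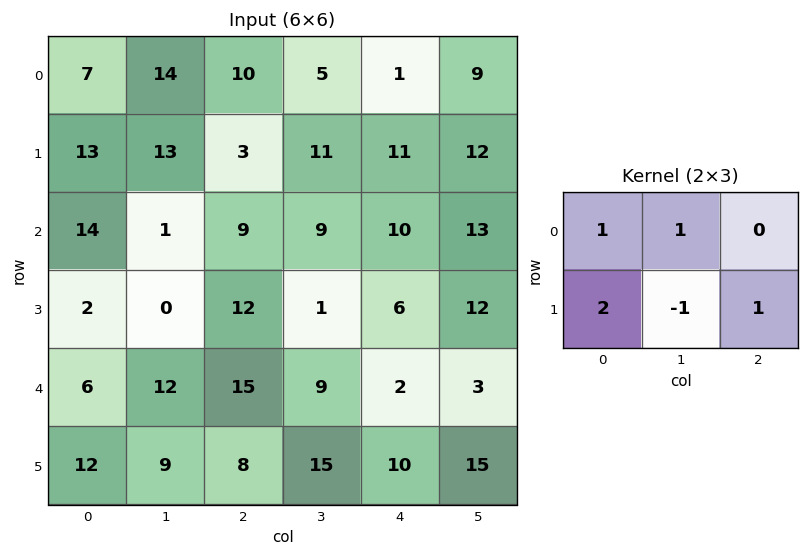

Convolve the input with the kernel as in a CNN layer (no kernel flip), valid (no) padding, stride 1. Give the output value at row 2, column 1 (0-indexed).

The receptive field on the input at this output position is [1 9 9 / 0 12 1]. Elementwise product with the kernel and sum: 1·1 + 9·1 + 0·2 + 12·-1 + 1·1.

-1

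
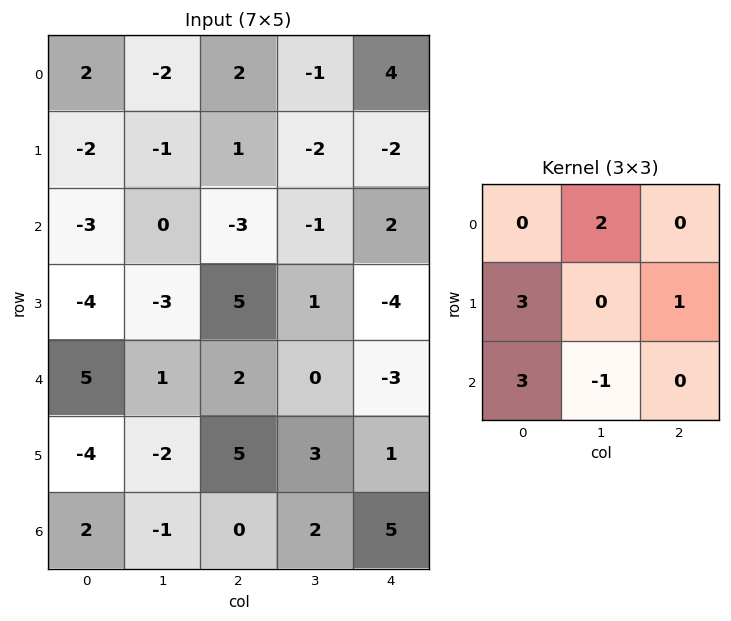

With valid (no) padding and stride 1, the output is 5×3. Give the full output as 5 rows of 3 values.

Output[0,0]: The receptive field on the input at this output position is [2 -2 2 / -2 -1 1 / -3 0 -3]. Elementwise product with the kernel and sum: -2·2 + -2·3 + 1·1 + -3·3 + 0·-1.

-18 2 -9
-23 -13 3
7 -13 15
1 2 17
2 -2 14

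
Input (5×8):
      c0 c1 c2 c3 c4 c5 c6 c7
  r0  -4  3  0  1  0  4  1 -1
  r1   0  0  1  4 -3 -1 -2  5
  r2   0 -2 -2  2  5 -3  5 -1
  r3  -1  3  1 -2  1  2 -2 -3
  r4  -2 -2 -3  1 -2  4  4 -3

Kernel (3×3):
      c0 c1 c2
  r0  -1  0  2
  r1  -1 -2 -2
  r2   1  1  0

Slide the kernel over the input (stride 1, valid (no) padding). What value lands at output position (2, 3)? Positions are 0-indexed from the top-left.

The receptive field on the input at this output position is [2 5 -3 / -2 1 2 / 1 -2 4]. Elementwise product with the kernel and sum: 2·-1 + -3·2 + -2·-1 + 1·-2 + 2·-2 + 1·1 + -2·1.

-13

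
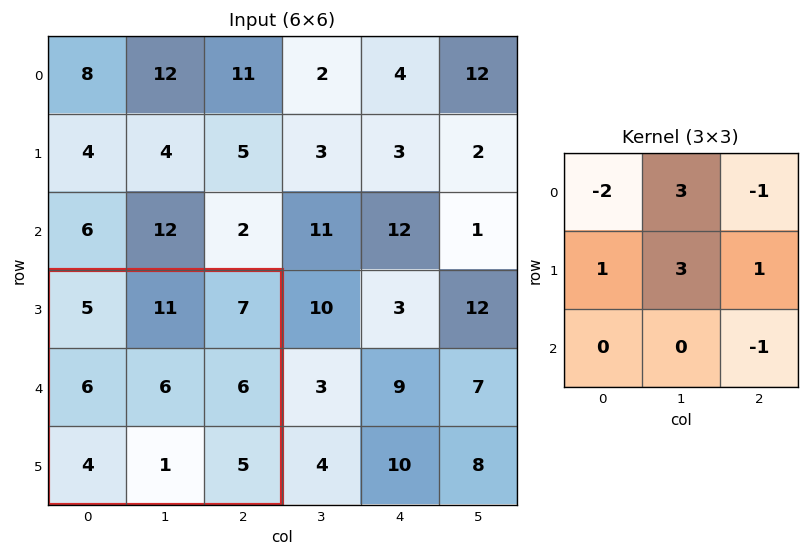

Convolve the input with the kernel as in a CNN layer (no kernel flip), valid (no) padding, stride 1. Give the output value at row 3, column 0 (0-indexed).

41

The receptive field on the input at this output position is [5 11 7 / 6 6 6 / 4 1 5]. Elementwise product with the kernel and sum: 5·-2 + 11·3 + 7·-1 + 6·1 + 6·3 + 6·1 + 5·-1.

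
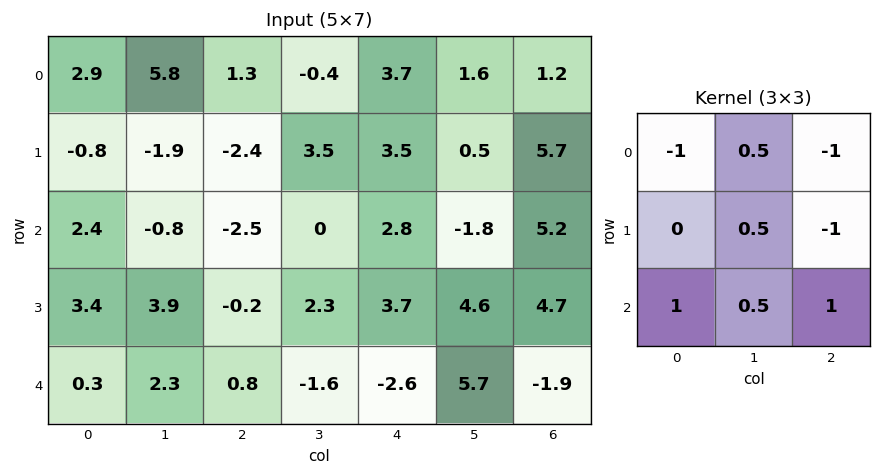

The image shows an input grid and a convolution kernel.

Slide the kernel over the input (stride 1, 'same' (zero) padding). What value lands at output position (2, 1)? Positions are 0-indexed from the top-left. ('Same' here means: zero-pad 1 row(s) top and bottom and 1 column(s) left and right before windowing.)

9.5

The receptive field on the zero-padded input at this output position is [-0.8 -1.9 -2.4 / 2.4 -0.8 -2.5 / 3.4 3.9 -0.2]. Elementwise product with the kernel and sum: -0.8·-1 + -1.9·0.5 + -2.4·-1 + -0.8·0.5 + -2.5·-1 + 3.4·1 + 3.9·0.5 + -0.2·1.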